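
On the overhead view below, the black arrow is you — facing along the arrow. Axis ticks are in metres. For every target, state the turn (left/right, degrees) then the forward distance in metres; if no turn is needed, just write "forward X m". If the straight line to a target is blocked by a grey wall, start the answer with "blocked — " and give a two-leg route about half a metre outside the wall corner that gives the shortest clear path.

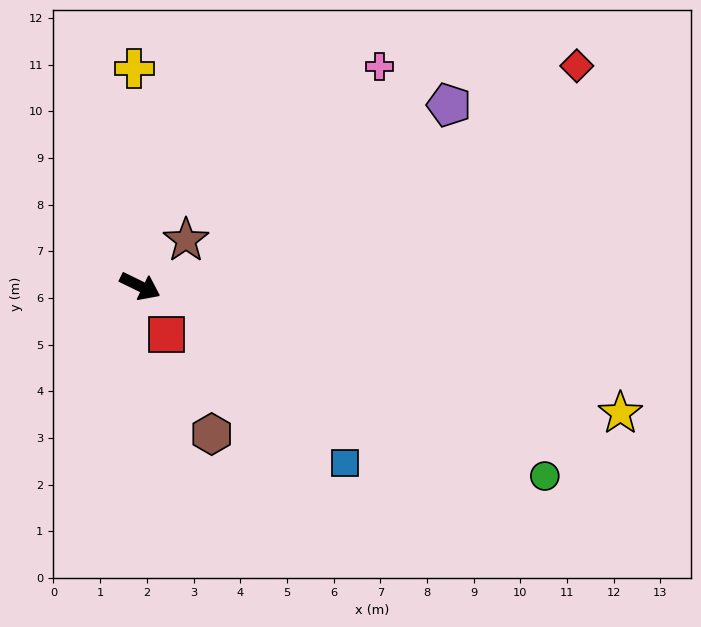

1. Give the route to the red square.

turn right 35°, forward 1.2 m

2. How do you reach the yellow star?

turn left 11°, forward 10.6 m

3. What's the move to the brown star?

turn left 71°, forward 1.4 m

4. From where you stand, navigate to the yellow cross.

turn left 118°, forward 4.7 m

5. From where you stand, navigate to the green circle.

forward 9.6 m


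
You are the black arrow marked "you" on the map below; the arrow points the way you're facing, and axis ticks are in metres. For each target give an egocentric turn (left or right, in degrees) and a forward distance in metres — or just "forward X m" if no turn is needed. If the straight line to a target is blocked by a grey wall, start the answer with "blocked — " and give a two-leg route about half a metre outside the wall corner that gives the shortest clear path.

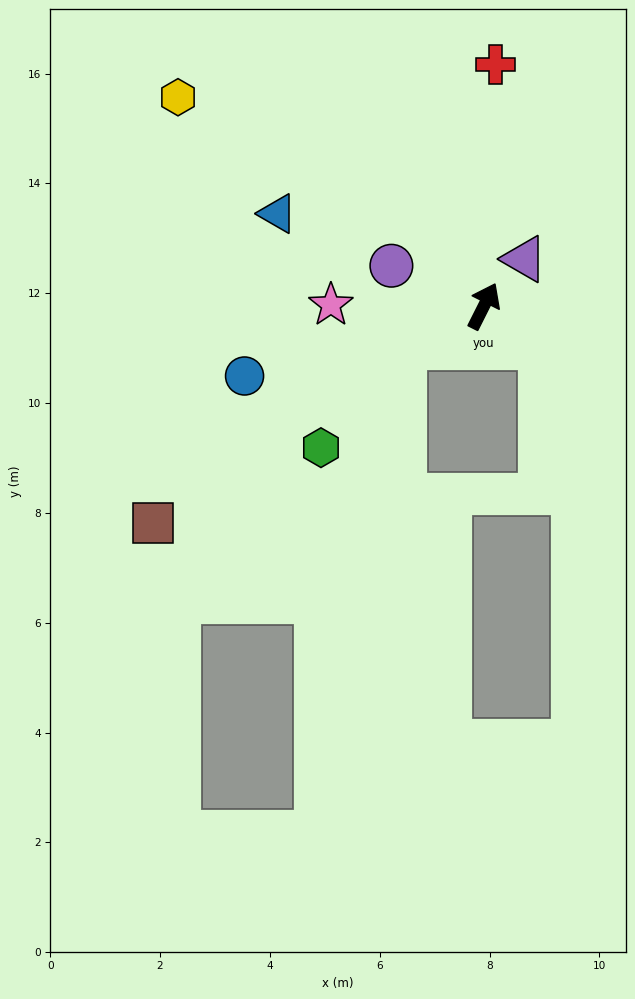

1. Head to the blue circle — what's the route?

turn left 133°, forward 4.5 m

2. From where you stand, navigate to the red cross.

turn left 24°, forward 4.4 m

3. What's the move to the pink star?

turn left 116°, forward 2.8 m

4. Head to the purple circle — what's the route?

turn left 93°, forward 1.8 m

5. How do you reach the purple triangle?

turn right 14°, forward 1.1 m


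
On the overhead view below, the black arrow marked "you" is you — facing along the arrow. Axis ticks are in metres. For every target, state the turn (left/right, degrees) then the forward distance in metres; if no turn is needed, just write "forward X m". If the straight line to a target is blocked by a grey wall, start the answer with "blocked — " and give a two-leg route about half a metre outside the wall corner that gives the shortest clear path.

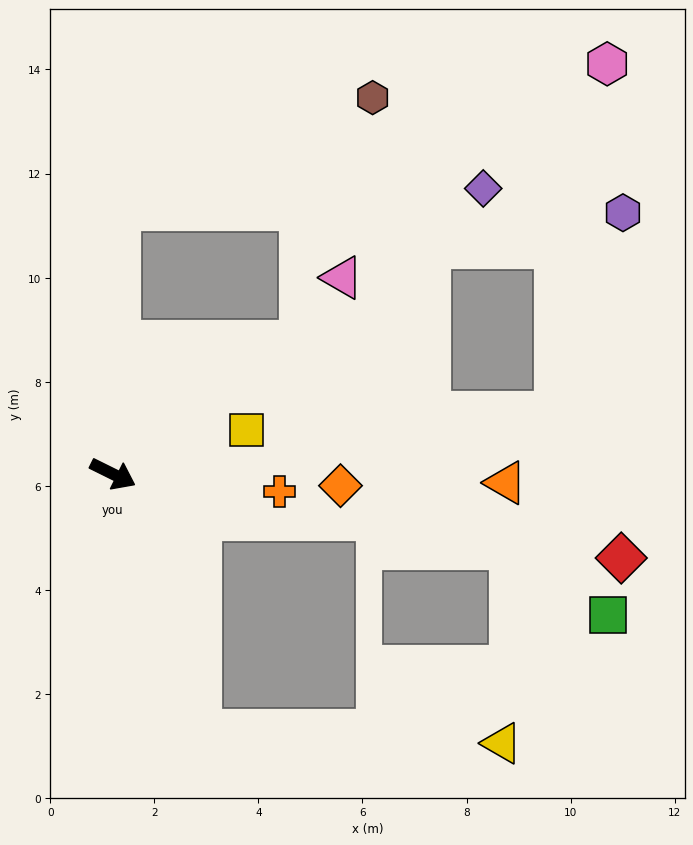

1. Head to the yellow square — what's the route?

turn left 44°, forward 2.7 m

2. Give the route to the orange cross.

turn left 20°, forward 3.2 m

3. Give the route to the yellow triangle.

blocked — turn right 45°, forward 5.2 m, then turn left 69°, forward 5.8 m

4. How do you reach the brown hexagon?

blocked — turn left 115°, forward 5.1 m, then turn right 65°, forward 5.3 m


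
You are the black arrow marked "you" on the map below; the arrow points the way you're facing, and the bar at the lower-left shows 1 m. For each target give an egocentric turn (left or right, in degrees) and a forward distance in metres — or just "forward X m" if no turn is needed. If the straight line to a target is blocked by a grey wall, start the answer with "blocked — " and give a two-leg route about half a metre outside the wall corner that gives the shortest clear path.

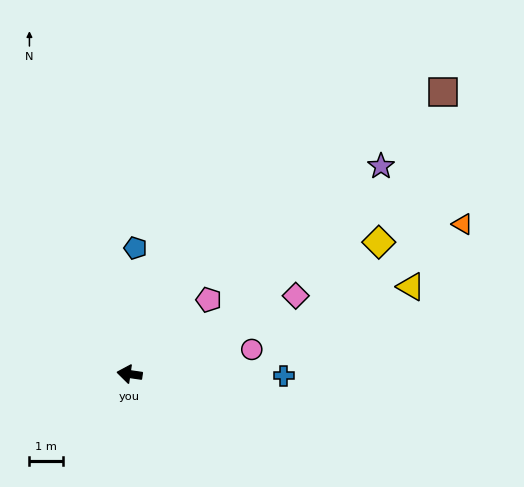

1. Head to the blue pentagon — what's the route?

turn right 84°, forward 3.7 m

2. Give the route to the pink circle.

turn right 160°, forward 3.7 m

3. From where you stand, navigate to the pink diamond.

turn right 147°, forward 5.4 m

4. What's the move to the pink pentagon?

turn right 129°, forward 3.2 m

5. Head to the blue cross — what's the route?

turn right 172°, forward 4.5 m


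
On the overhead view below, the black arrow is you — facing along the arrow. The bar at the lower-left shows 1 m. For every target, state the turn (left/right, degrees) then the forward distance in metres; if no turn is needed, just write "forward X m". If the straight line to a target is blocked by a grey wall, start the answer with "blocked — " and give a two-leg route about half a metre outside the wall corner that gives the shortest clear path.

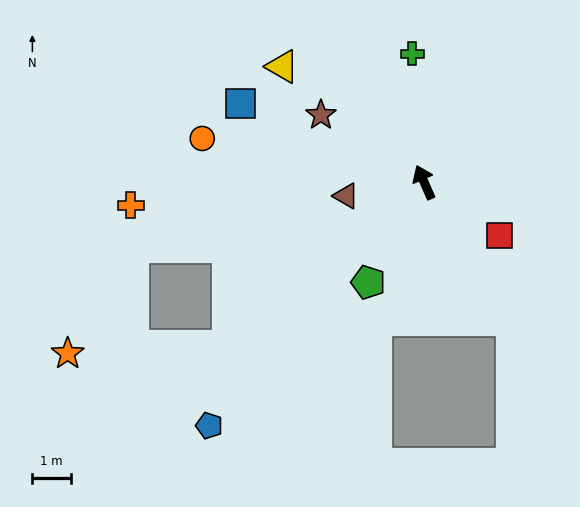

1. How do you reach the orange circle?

turn left 55°, forward 5.9 m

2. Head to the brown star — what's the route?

turn left 33°, forward 3.2 m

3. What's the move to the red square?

turn right 149°, forward 2.4 m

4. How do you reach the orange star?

blocked — turn left 106°, forward 6.6 m, then turn right 37°, forward 4.2 m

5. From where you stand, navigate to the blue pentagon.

turn left 115°, forward 8.4 m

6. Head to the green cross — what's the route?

turn right 18°, forward 3.4 m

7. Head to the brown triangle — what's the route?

turn left 76°, forward 2.1 m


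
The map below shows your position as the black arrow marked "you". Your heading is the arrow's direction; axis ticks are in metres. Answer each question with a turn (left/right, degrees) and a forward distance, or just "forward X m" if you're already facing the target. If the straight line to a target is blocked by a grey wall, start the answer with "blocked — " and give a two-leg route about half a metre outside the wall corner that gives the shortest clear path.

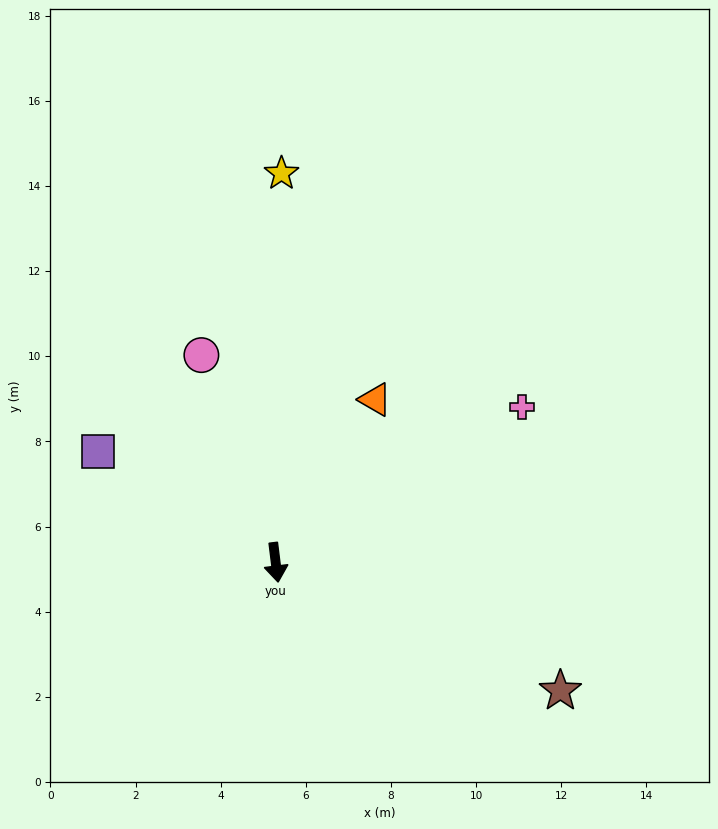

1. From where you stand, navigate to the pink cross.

turn left 115°, forward 6.8 m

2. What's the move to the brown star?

turn left 59°, forward 7.3 m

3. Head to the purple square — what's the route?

turn right 129°, forward 4.9 m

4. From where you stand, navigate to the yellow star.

turn left 172°, forward 9.1 m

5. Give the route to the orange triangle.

turn left 142°, forward 4.5 m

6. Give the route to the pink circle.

turn right 167°, forward 5.2 m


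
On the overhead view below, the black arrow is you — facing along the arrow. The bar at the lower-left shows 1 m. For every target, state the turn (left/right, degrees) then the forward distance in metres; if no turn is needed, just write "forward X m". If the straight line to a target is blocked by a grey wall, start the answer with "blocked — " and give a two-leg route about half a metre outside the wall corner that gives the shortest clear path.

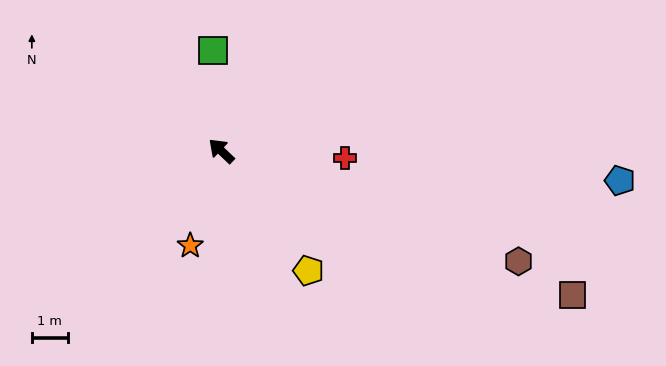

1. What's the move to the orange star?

turn left 115°, forward 2.8 m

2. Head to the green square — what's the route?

turn right 42°, forward 2.8 m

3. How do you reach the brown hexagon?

turn right 157°, forward 8.8 m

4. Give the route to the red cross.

turn right 140°, forward 3.5 m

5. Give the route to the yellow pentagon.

turn left 170°, forward 4.1 m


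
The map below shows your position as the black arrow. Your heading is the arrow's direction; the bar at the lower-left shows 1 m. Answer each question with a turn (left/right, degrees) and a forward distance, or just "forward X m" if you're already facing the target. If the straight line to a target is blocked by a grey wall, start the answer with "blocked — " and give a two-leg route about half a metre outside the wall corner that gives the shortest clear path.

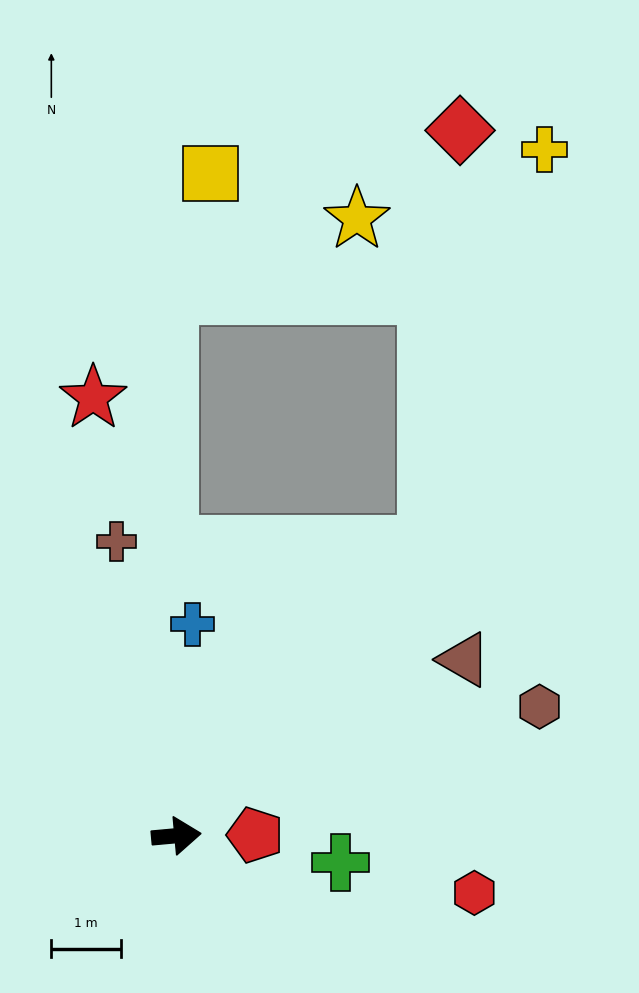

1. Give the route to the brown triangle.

turn left 26°, forward 4.9 m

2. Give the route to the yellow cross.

blocked — turn left 44°, forward 5.6 m, then turn left 24°, forward 6.0 m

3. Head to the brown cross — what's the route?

turn left 96°, forward 4.3 m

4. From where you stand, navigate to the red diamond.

blocked — turn left 44°, forward 5.6 m, then turn left 36°, forward 6.0 m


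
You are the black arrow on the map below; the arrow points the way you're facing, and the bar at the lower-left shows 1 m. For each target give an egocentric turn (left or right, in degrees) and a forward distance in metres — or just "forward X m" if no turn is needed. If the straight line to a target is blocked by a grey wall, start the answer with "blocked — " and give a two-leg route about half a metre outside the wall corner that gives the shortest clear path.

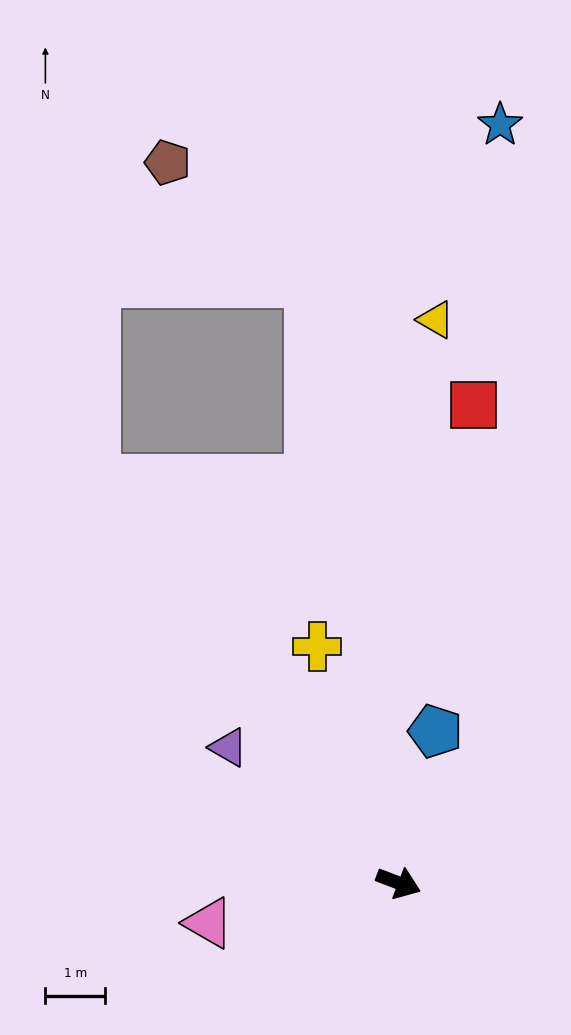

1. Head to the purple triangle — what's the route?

turn left 162°, forward 3.6 m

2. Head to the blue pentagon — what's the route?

turn left 97°, forward 2.6 m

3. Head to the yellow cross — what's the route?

turn left 130°, forward 4.2 m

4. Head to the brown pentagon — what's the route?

blocked — turn left 119°, forward 10.2 m, then turn left 42°, forward 3.1 m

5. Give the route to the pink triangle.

turn right 147°, forward 3.3 m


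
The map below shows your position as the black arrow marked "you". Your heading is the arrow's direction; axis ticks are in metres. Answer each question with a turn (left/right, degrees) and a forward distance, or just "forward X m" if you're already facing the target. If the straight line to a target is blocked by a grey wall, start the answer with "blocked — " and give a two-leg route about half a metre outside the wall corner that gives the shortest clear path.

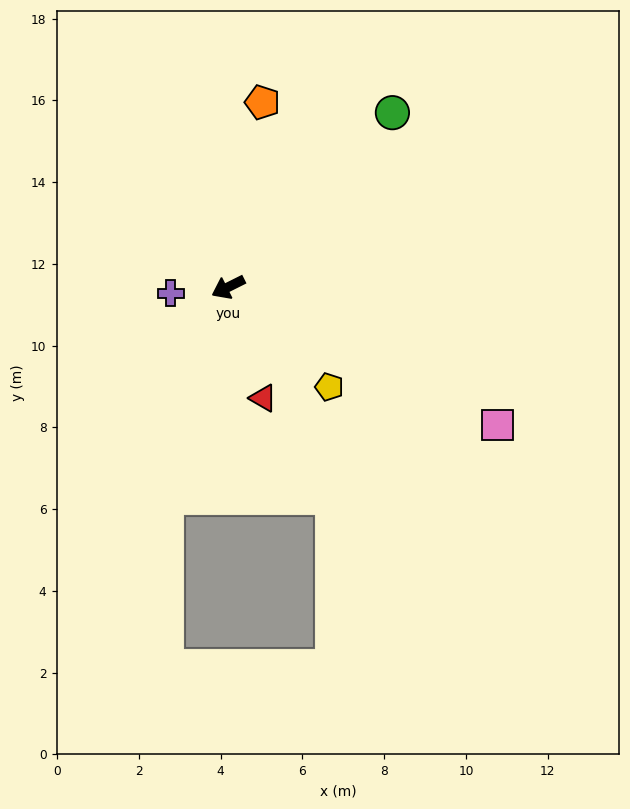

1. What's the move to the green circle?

turn right 160°, forward 5.9 m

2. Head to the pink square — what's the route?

turn left 126°, forward 7.4 m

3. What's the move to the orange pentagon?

turn right 127°, forward 4.6 m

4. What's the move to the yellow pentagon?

turn left 109°, forward 3.5 m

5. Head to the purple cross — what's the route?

turn right 21°, forward 1.4 m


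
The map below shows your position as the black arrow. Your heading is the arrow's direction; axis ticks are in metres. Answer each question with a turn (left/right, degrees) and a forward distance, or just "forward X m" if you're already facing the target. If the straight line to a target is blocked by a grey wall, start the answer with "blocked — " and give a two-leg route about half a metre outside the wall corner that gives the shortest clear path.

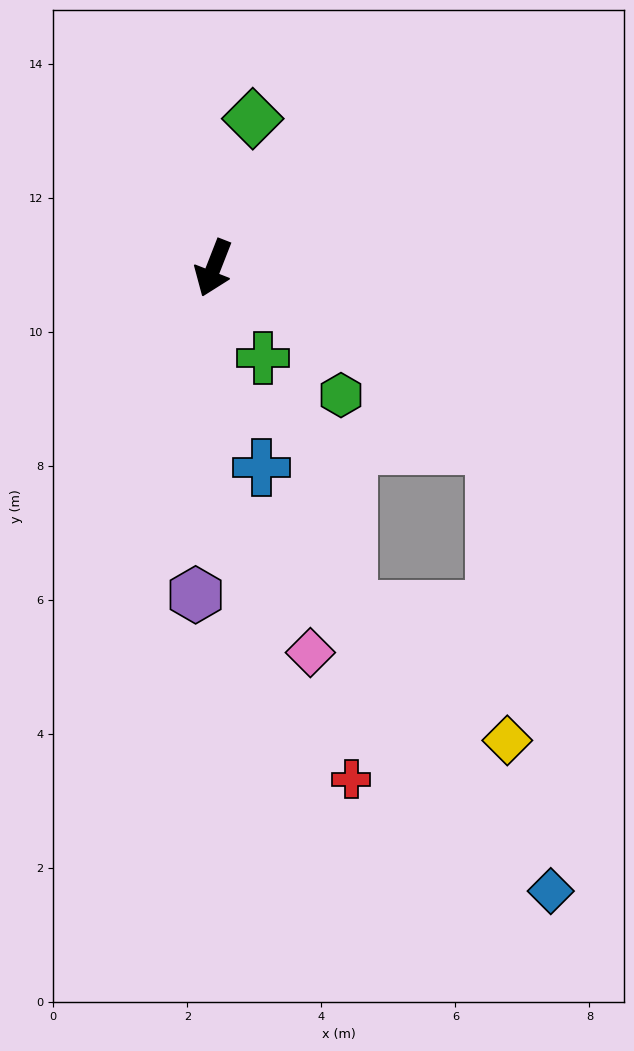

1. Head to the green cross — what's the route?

turn left 50°, forward 1.5 m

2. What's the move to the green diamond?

turn right 173°, forward 2.3 m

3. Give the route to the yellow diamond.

blocked — turn left 79°, forward 5.0 m, then turn right 55°, forward 4.4 m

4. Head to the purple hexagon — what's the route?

turn left 18°, forward 4.9 m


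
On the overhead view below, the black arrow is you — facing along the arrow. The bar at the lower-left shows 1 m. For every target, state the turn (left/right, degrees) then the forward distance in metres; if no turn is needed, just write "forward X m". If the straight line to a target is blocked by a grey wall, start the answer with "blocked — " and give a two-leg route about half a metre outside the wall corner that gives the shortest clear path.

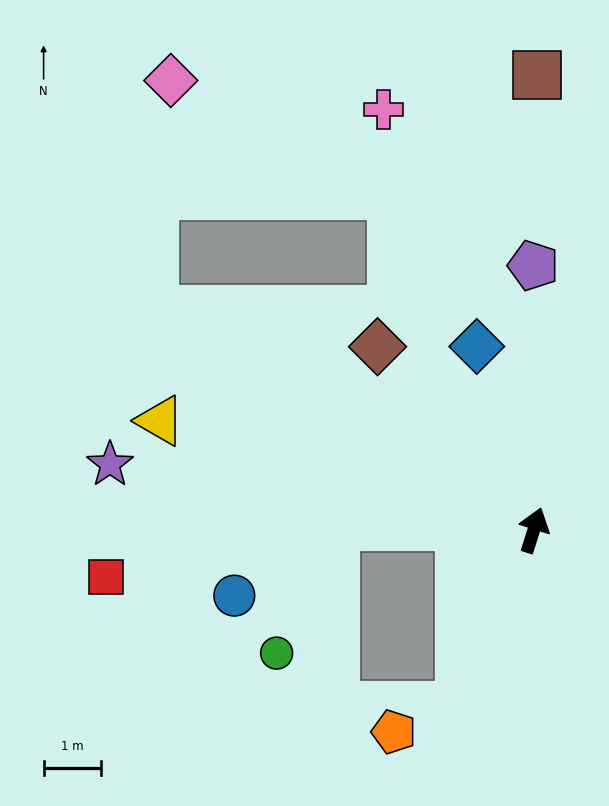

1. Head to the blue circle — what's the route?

blocked — turn left 107°, forward 3.5 m, then turn left 35°, forward 2.1 m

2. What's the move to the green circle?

blocked — turn left 107°, forward 3.5 m, then turn left 66°, forward 2.4 m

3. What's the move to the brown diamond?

turn left 58°, forward 4.2 m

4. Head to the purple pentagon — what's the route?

turn left 18°, forward 4.6 m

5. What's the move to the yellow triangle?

turn left 91°, forward 6.8 m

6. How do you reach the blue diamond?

turn left 35°, forward 3.4 m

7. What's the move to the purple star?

turn left 99°, forward 7.5 m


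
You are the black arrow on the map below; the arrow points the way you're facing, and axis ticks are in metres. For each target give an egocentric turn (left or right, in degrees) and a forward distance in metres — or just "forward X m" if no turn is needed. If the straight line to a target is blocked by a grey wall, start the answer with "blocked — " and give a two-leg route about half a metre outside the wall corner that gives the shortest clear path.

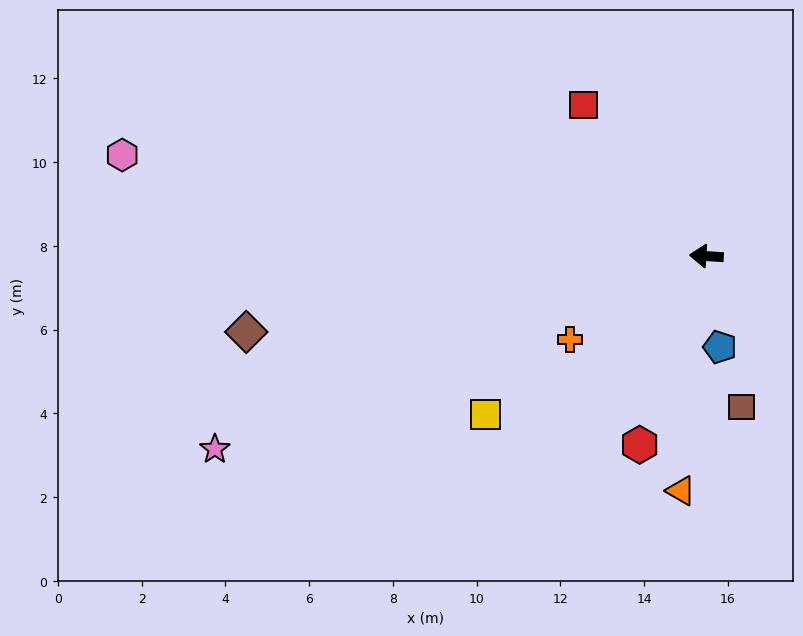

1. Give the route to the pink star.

turn left 25°, forward 12.6 m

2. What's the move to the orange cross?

turn left 35°, forward 3.8 m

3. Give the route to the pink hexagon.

turn right 6°, forward 14.2 m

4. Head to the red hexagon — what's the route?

turn left 74°, forward 4.8 m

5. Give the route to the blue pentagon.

turn left 102°, forward 2.2 m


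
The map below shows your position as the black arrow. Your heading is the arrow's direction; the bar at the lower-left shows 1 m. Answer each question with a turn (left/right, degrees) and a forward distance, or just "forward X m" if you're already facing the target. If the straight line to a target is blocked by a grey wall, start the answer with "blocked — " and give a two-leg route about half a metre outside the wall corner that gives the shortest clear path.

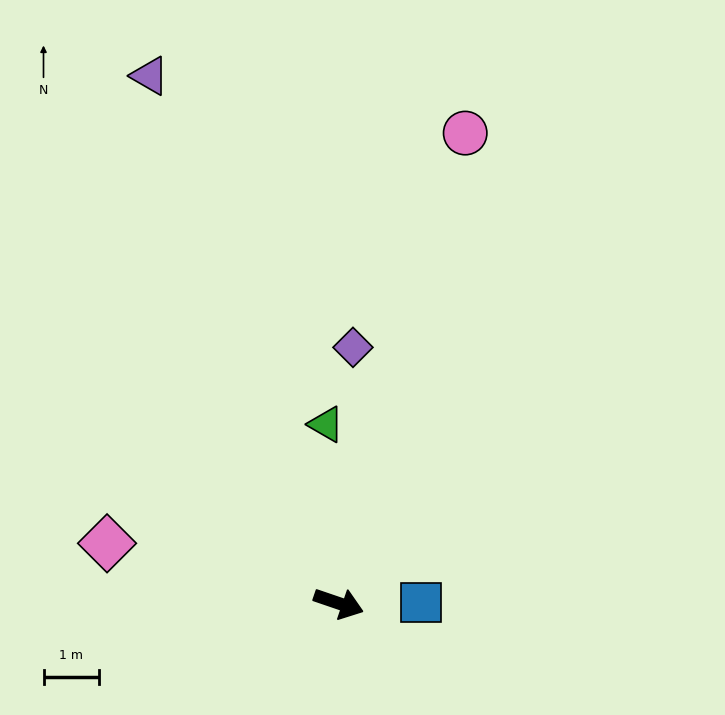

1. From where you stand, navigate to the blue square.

turn left 19°, forward 1.5 m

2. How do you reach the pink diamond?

turn right 176°, forward 4.3 m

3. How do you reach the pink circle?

turn left 94°, forward 8.7 m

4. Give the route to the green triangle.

turn left 113°, forward 3.2 m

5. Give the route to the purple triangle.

turn left 129°, forward 10.0 m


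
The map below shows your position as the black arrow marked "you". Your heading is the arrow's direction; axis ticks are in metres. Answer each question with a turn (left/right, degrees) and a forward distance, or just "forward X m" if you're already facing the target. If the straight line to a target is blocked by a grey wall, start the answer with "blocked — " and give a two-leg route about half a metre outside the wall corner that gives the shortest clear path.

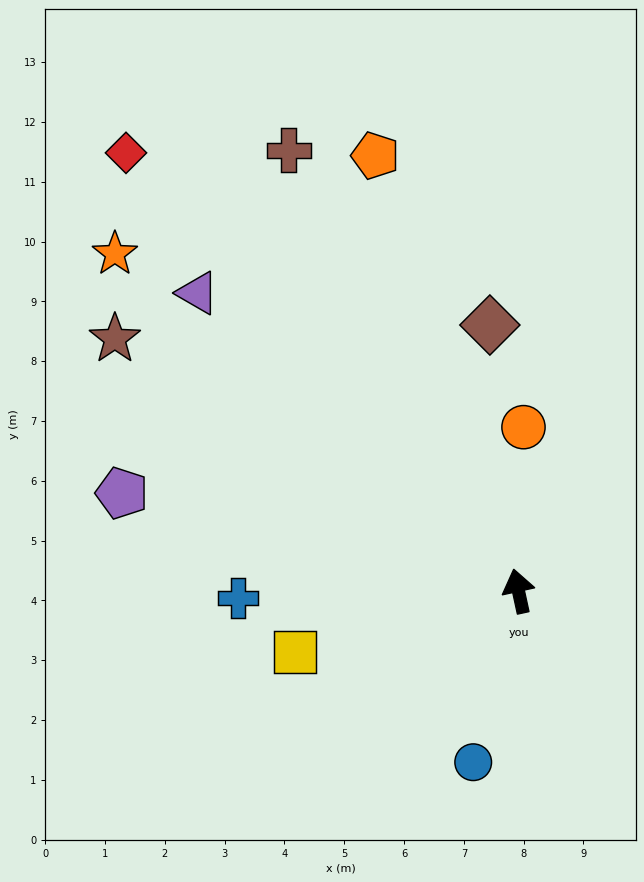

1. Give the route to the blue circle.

turn left 153°, forward 3.0 m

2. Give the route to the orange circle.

turn right 14°, forward 2.7 m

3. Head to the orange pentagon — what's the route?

turn left 6°, forward 7.7 m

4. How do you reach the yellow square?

turn left 93°, forward 3.9 m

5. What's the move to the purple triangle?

turn left 35°, forward 7.3 m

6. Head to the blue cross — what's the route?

turn left 79°, forward 4.7 m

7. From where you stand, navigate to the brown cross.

turn left 15°, forward 8.3 m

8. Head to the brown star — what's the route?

turn left 46°, forward 8.0 m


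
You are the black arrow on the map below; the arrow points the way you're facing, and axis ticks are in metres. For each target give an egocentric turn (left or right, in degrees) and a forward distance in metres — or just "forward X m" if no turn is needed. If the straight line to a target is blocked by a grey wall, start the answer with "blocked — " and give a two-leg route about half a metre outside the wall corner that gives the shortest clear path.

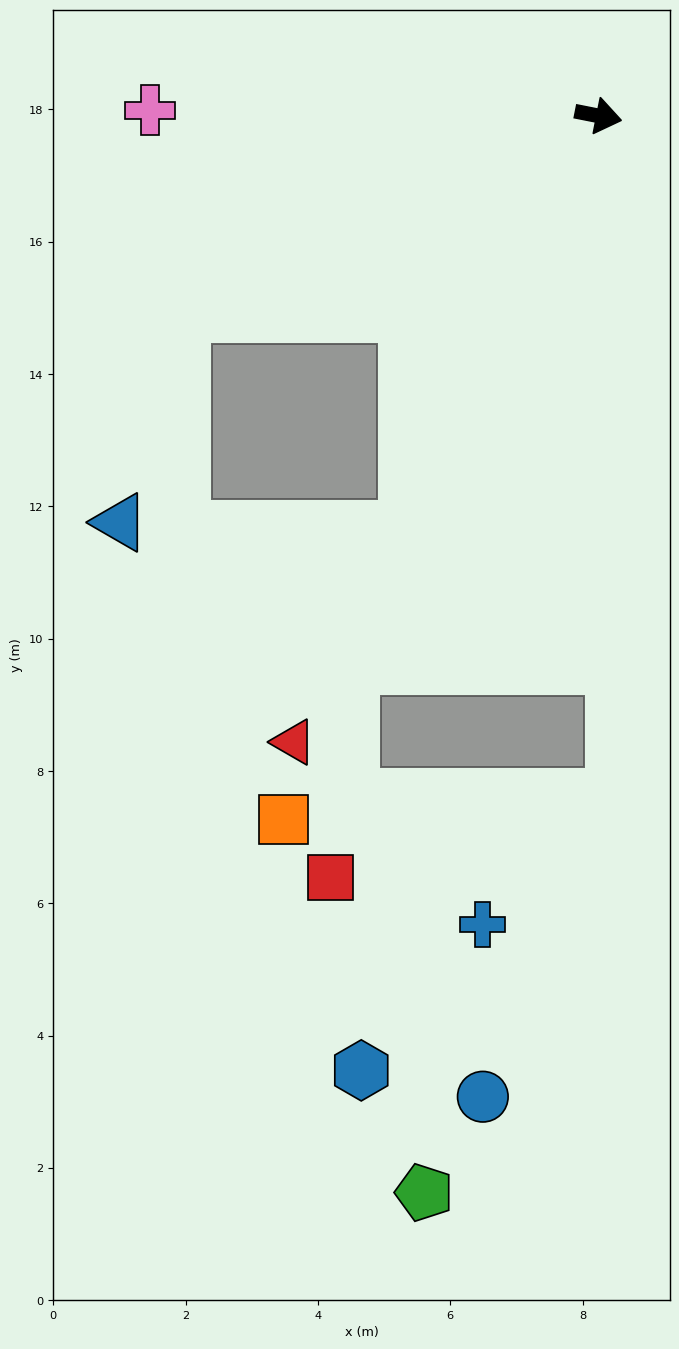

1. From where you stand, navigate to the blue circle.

blocked — turn right 78°, forward 10.3 m, then turn right 24°, forward 5.0 m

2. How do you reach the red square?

blocked — turn right 103°, forward 9.1 m, then turn left 19°, forward 3.2 m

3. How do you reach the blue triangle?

blocked — turn right 143°, forward 7.0 m, then turn left 47°, forward 3.3 m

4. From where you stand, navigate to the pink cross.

turn right 170°, forward 6.8 m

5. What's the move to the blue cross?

blocked — turn right 78°, forward 10.3 m, then turn right 46°, forward 2.8 m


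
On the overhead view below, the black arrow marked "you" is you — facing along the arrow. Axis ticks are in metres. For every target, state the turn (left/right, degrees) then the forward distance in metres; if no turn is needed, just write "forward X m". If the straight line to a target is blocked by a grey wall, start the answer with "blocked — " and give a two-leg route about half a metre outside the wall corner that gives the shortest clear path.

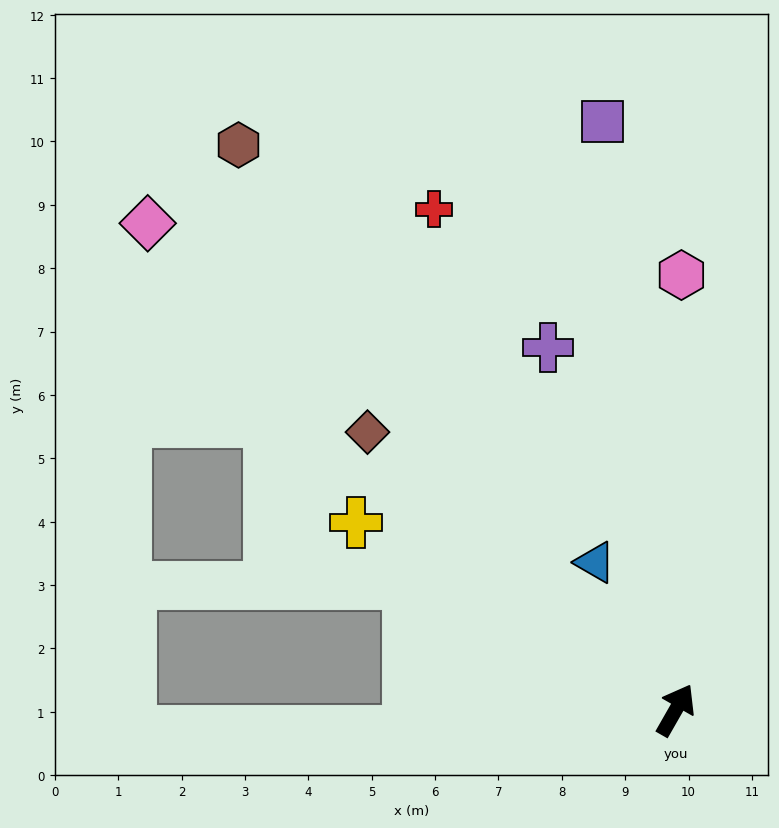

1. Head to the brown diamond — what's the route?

turn left 78°, forward 6.5 m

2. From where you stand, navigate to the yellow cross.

turn left 89°, forward 5.9 m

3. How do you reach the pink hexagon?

turn left 29°, forward 6.9 m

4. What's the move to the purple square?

turn left 37°, forward 9.4 m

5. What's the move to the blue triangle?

turn left 58°, forward 2.7 m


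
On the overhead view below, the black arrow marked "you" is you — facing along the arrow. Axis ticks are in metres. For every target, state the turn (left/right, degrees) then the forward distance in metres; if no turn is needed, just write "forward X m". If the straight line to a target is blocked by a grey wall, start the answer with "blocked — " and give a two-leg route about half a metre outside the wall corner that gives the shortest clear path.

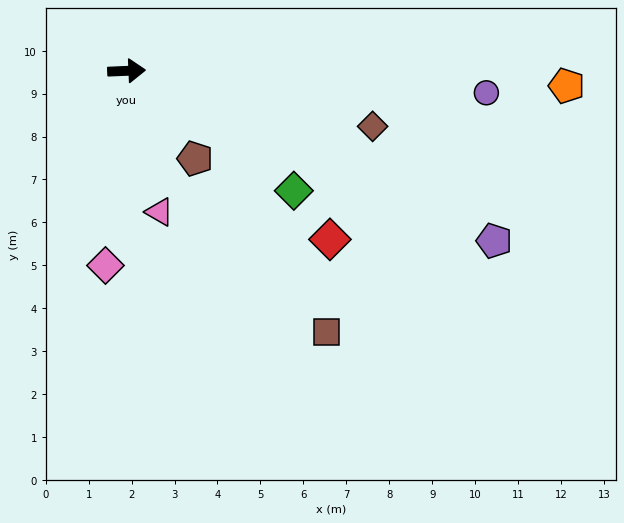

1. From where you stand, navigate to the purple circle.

turn right 6°, forward 8.4 m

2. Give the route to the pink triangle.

turn right 79°, forward 3.4 m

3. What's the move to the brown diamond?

turn right 15°, forward 5.9 m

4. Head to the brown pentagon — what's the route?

turn right 54°, forward 2.6 m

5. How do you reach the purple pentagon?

turn right 27°, forward 9.4 m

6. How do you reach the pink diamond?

turn right 99°, forward 4.6 m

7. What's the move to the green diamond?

turn right 38°, forward 4.8 m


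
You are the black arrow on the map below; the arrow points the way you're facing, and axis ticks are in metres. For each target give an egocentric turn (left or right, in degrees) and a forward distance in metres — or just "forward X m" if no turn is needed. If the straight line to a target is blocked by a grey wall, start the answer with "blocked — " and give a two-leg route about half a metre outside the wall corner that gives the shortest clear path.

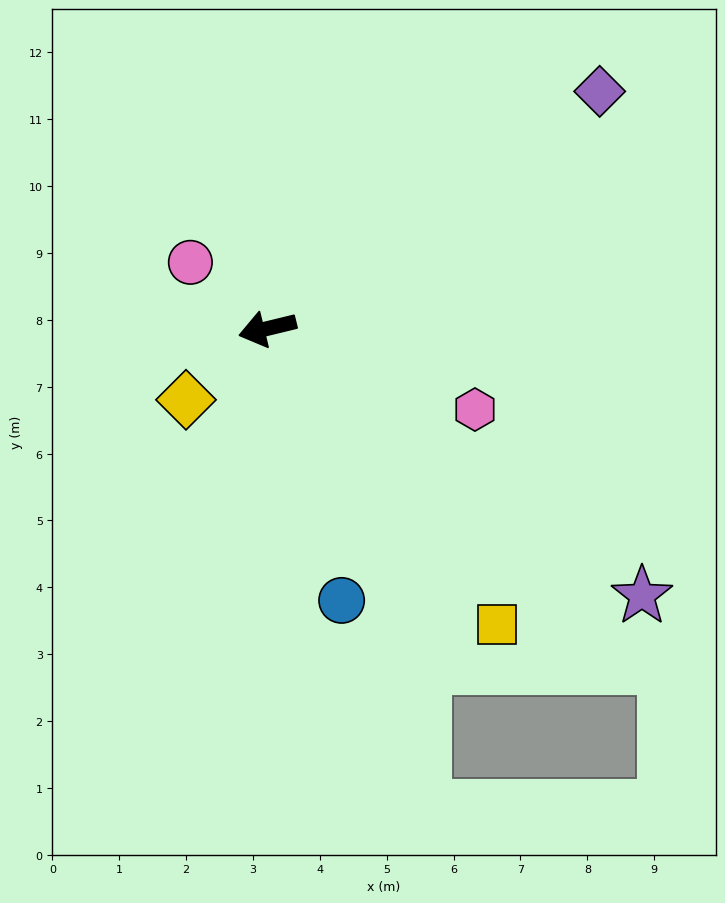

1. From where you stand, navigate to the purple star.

turn left 131°, forward 6.9 m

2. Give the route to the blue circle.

turn left 92°, forward 4.2 m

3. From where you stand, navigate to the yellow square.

turn left 114°, forward 5.6 m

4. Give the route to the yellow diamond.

turn left 28°, forward 1.6 m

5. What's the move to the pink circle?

turn right 54°, forward 1.5 m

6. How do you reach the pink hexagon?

turn left 145°, forward 3.3 m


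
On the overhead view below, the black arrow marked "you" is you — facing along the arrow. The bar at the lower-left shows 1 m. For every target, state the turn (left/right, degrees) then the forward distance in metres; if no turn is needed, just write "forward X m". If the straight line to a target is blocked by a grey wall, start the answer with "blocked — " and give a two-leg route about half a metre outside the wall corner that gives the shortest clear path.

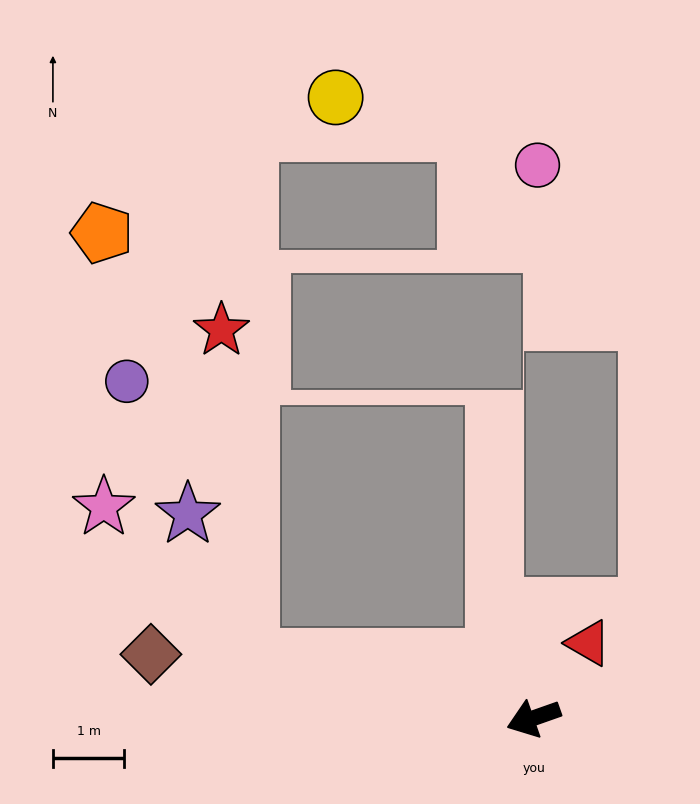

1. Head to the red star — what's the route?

blocked — turn right 31°, forward 4.1 m, then turn right 74°, forward 4.6 m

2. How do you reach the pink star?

blocked — turn right 31°, forward 4.1 m, then turn right 35°, forward 2.9 m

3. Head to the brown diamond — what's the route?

turn right 29°, forward 5.4 m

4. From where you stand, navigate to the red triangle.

turn right 146°, forward 1.3 m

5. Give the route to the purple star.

blocked — turn right 31°, forward 4.1 m, then turn right 56°, forward 2.2 m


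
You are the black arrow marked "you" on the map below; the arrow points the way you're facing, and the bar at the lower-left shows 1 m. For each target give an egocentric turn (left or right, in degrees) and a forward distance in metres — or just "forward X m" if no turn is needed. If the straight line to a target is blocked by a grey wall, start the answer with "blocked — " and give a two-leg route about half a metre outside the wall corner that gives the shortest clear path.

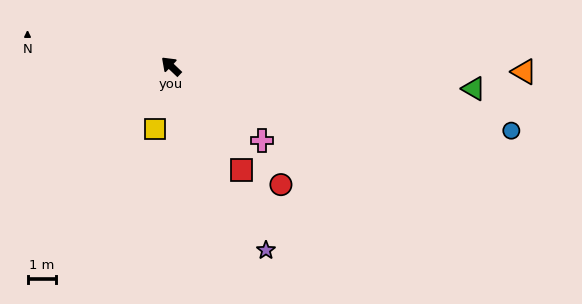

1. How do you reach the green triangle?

turn right 141°, forward 10.7 m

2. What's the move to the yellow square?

turn left 119°, forward 2.3 m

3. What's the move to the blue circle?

turn right 147°, forward 12.2 m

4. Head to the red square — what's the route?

turn left 168°, forward 4.4 m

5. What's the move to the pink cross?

turn right 176°, forward 4.1 m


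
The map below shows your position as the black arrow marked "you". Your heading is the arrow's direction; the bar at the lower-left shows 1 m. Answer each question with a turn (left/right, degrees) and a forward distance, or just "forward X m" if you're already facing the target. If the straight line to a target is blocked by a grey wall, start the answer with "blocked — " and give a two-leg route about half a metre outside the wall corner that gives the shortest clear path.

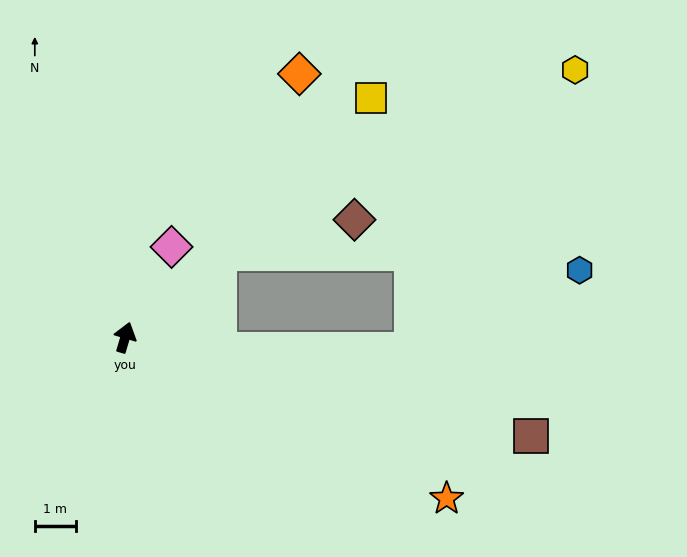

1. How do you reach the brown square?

turn right 87°, forward 10.1 m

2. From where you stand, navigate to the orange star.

turn right 100°, forward 8.7 m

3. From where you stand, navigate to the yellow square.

turn right 29°, forward 8.3 m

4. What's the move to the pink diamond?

turn right 11°, forward 2.5 m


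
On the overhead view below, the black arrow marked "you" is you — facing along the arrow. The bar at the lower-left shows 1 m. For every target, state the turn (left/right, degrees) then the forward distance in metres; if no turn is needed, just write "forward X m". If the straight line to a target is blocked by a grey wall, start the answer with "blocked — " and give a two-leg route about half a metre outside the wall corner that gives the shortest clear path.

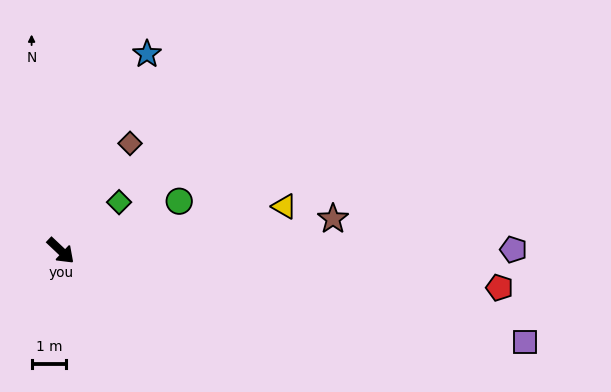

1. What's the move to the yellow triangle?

turn left 55°, forward 6.6 m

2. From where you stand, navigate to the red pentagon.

turn left 39°, forward 12.8 m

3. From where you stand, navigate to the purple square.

turn left 32°, forward 13.8 m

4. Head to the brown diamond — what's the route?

turn left 100°, forward 3.7 m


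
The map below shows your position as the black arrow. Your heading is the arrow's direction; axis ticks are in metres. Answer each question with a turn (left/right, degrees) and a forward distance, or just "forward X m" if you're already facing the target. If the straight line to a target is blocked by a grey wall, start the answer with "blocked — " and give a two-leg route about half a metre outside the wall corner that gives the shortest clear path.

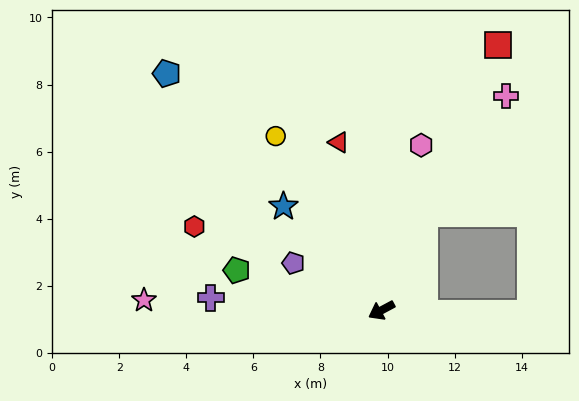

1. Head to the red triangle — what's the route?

turn right 104°, forward 5.2 m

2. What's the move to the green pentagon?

turn right 44°, forward 4.5 m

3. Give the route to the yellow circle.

turn right 87°, forward 6.1 m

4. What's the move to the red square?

turn right 142°, forward 8.6 m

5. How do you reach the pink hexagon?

turn right 132°, forward 5.1 m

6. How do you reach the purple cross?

turn right 32°, forward 5.1 m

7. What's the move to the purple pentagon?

turn right 56°, forward 3.0 m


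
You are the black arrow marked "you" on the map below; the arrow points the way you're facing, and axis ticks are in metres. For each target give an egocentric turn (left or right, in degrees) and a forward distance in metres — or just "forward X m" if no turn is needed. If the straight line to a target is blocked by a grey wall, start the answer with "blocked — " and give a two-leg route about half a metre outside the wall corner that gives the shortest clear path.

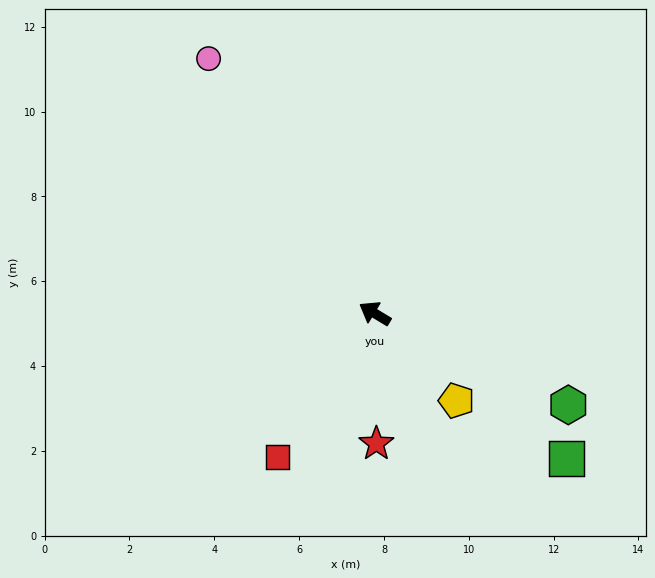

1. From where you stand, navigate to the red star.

turn left 122°, forward 3.1 m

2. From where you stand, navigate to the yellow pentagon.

turn left 164°, forward 2.8 m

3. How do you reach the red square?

turn left 87°, forward 4.1 m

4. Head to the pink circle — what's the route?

turn right 26°, forward 7.2 m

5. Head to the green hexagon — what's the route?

turn right 174°, forward 5.0 m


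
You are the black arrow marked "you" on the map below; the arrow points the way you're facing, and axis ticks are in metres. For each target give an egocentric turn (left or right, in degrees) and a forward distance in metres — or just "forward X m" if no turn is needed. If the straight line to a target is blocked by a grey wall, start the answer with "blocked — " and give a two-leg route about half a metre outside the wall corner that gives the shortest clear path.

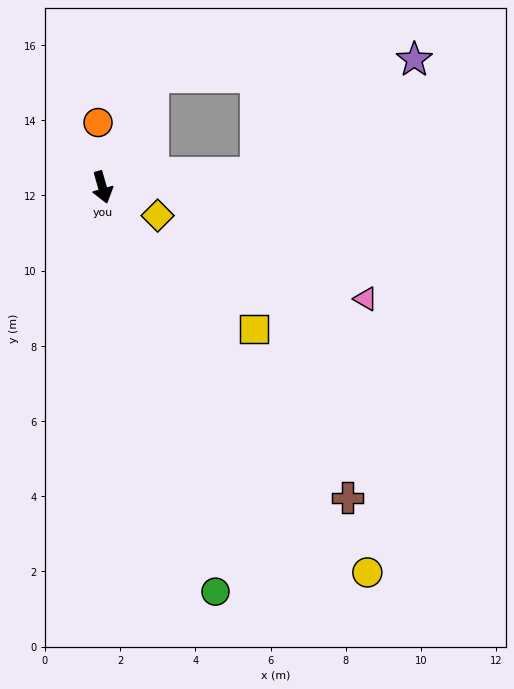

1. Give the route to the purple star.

blocked — turn left 80°, forward 4.1 m, then turn left 30°, forward 5.2 m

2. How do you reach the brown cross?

turn left 22°, forward 10.5 m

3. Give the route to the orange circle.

turn left 168°, forward 1.7 m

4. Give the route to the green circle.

forward 11.2 m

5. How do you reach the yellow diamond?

turn left 47°, forward 1.7 m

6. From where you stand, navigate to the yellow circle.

turn left 19°, forward 12.4 m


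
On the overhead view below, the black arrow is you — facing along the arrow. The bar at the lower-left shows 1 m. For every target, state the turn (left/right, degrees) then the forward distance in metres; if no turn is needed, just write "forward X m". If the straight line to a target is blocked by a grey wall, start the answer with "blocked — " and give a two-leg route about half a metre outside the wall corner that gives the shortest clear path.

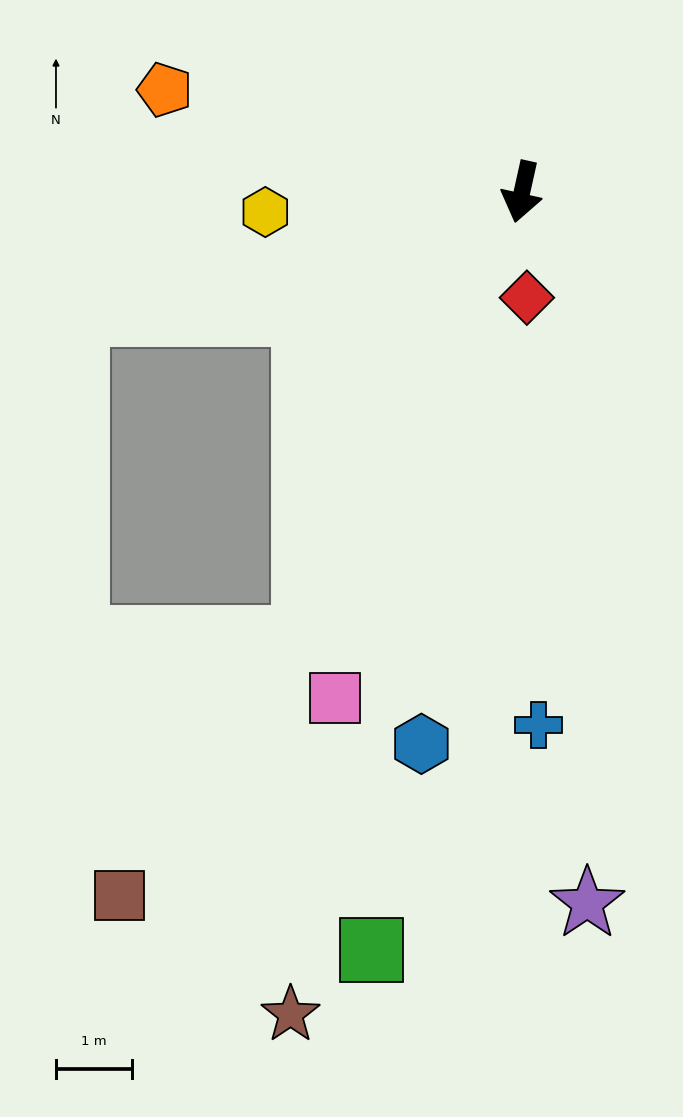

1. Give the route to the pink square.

turn right 8°, forward 7.1 m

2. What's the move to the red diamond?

turn left 15°, forward 1.4 m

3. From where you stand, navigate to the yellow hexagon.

turn right 73°, forward 3.4 m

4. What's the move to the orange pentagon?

turn right 93°, forward 4.9 m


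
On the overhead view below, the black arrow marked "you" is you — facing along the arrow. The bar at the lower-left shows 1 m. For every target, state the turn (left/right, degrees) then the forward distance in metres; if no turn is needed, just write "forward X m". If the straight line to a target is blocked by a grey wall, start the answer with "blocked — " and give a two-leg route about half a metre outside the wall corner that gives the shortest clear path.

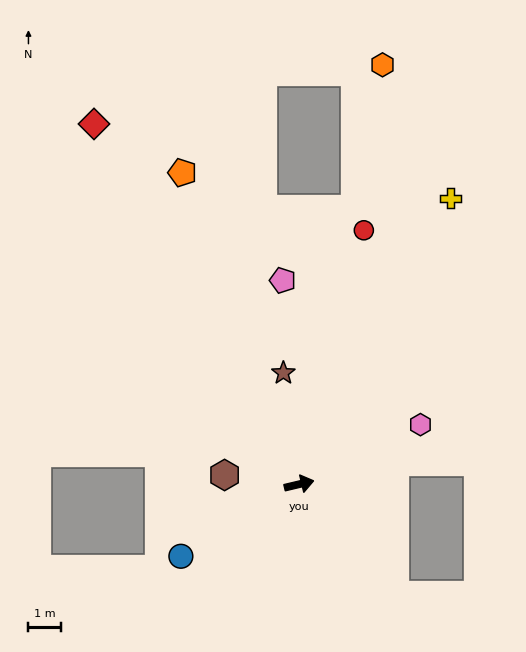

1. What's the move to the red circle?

turn left 62°, forward 8.1 m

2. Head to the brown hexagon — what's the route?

turn left 160°, forward 2.3 m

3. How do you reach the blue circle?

turn right 162°, forward 4.3 m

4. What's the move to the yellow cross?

turn left 49°, forward 10.0 m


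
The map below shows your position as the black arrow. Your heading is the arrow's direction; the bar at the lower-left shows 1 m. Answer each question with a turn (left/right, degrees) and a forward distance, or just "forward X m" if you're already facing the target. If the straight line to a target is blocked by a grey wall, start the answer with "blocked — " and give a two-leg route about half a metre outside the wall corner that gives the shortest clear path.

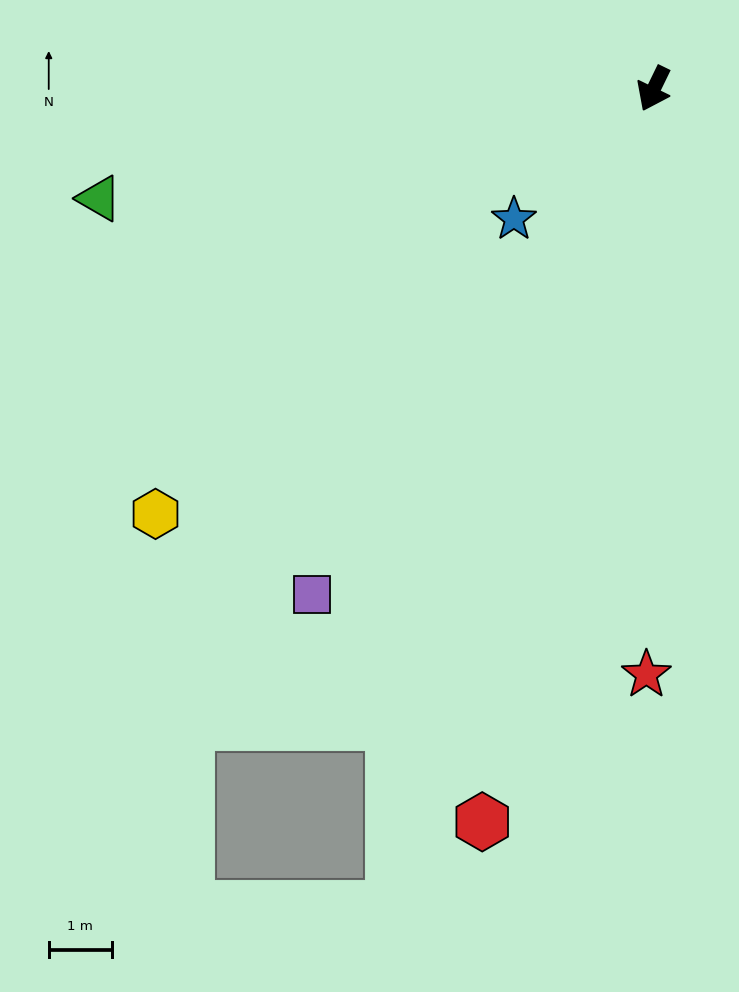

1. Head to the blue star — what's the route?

turn right 21°, forward 3.0 m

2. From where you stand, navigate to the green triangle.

turn right 53°, forward 8.9 m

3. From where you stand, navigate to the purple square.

turn right 8°, forward 9.6 m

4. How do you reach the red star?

turn left 25°, forward 9.2 m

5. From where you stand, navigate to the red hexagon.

turn left 13°, forward 11.9 m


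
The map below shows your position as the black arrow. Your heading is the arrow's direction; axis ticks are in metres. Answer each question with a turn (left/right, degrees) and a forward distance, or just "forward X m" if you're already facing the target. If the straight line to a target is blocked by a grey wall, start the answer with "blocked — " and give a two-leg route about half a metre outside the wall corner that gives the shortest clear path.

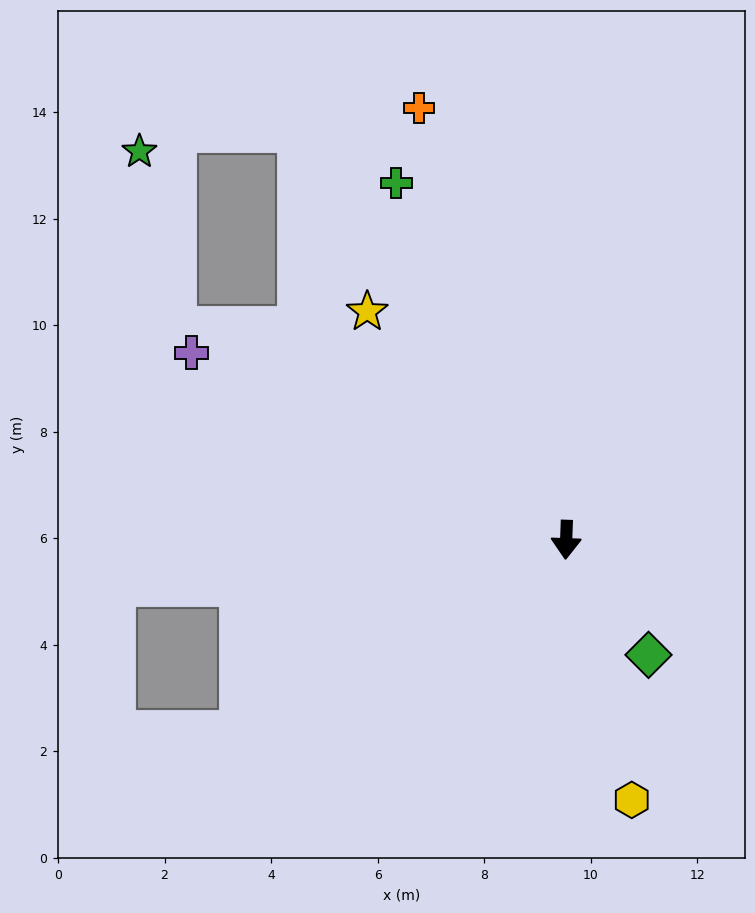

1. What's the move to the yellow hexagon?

turn left 16°, forward 5.0 m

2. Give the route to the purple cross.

turn right 114°, forward 7.9 m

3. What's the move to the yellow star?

turn right 137°, forward 5.7 m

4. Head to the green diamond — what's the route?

turn left 38°, forward 2.7 m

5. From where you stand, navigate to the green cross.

turn right 153°, forward 7.4 m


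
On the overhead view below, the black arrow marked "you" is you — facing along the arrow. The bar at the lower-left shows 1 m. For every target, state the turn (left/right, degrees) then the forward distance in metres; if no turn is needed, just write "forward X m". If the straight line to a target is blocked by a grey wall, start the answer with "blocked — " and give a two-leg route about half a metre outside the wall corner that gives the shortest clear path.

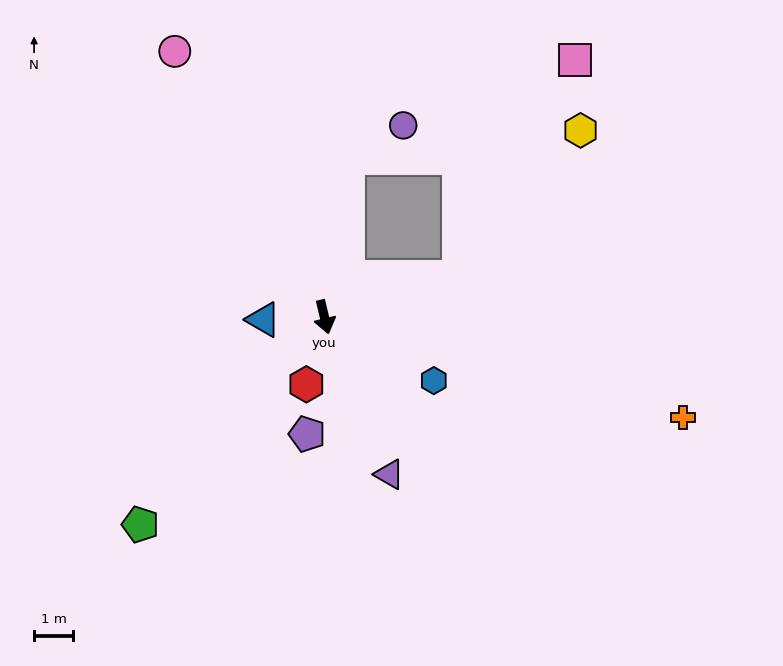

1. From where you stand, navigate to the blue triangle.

turn right 101°, forward 1.6 m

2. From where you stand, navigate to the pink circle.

turn right 164°, forward 7.8 m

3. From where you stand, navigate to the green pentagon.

turn right 55°, forward 7.1 m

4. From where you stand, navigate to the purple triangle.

turn left 9°, forward 4.4 m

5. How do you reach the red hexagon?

turn right 28°, forward 1.8 m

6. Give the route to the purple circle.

blocked — turn left 158°, forward 4.1 m, then turn right 50°, forward 1.6 m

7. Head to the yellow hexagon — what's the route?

blocked — turn left 94°, forward 3.6 m, then turn left 33°, forward 4.9 m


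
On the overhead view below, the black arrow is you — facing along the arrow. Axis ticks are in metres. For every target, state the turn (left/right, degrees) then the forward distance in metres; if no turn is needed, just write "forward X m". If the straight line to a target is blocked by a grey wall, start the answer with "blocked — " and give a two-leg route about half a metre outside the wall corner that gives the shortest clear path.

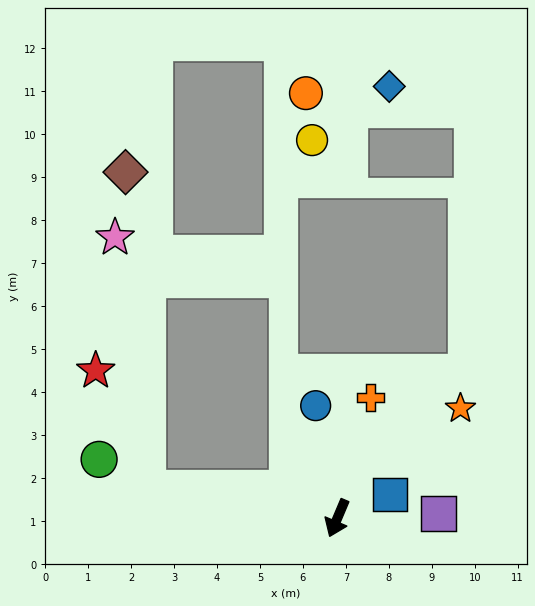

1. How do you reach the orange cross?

turn right 172°, forward 2.9 m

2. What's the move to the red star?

blocked — turn right 76°, forward 4.5 m, then turn right 57°, forward 3.0 m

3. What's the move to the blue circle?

turn right 146°, forward 2.7 m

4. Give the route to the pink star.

blocked — turn right 76°, forward 4.5 m, then turn right 74°, forward 5.9 m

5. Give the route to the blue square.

turn left 137°, forward 1.3 m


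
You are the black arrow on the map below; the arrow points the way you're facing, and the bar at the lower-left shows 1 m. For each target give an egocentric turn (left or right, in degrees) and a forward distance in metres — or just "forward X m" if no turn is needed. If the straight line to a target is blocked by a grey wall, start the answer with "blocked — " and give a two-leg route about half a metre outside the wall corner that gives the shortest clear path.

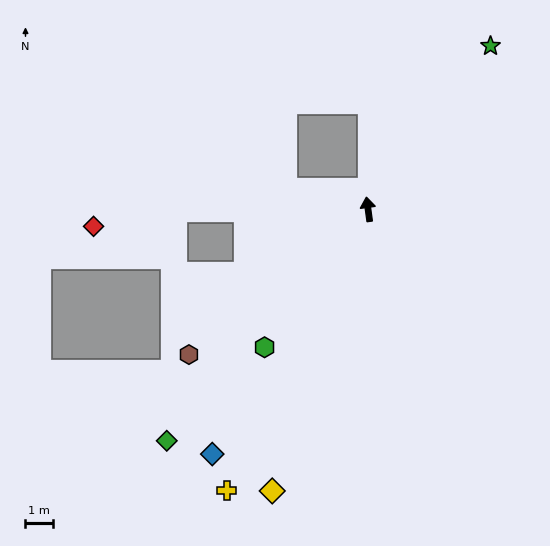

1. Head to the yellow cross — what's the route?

turn left 146°, forward 11.5 m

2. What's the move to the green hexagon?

turn left 135°, forward 6.3 m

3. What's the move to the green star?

turn right 45°, forward 7.5 m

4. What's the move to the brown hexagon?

turn left 121°, forward 8.4 m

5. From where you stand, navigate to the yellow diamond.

turn left 153°, forward 10.9 m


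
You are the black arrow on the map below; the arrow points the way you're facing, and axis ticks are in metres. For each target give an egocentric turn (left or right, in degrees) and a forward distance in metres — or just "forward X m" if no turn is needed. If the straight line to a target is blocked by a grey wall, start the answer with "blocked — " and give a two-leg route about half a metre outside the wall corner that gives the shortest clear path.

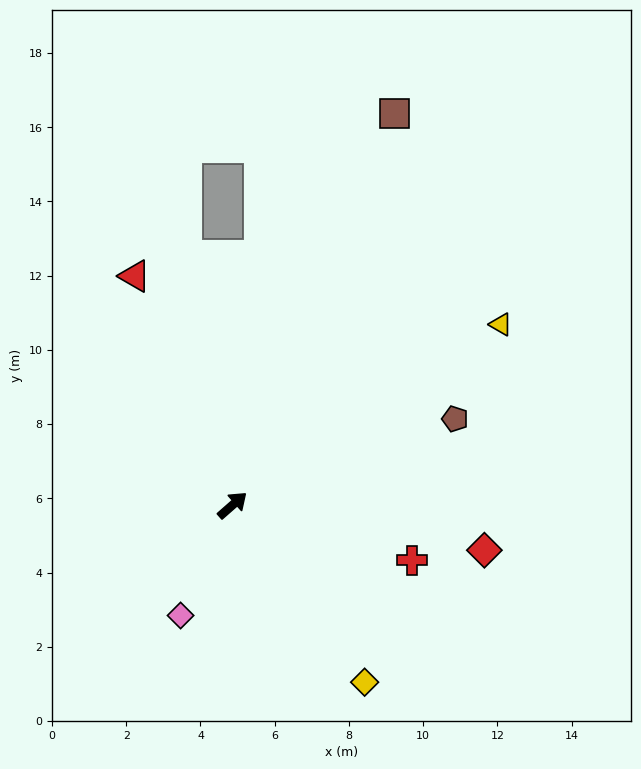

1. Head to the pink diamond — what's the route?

turn right 156°, forward 3.3 m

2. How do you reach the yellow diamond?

turn right 95°, forward 6.0 m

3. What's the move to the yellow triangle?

turn right 7°, forward 8.7 m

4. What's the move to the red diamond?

turn right 51°, forward 6.9 m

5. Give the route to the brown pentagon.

turn right 20°, forward 6.4 m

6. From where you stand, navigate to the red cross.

turn right 58°, forward 5.1 m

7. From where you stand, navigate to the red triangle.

turn left 72°, forward 6.7 m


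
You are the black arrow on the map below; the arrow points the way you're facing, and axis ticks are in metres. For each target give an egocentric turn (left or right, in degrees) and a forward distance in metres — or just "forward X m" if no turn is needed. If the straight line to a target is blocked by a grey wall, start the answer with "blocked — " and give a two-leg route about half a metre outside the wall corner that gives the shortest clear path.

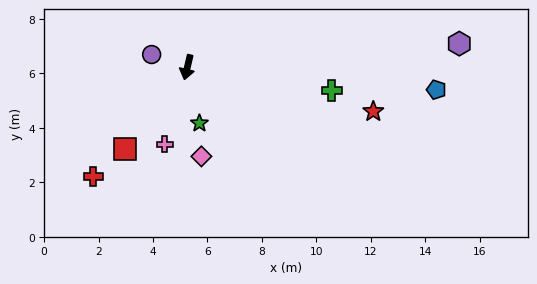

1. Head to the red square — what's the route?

turn right 24°, forward 3.8 m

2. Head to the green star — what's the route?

turn left 25°, forward 2.1 m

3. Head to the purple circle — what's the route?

turn right 96°, forward 1.4 m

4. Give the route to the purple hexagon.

turn left 108°, forward 10.0 m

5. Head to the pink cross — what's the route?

turn right 3°, forward 3.0 m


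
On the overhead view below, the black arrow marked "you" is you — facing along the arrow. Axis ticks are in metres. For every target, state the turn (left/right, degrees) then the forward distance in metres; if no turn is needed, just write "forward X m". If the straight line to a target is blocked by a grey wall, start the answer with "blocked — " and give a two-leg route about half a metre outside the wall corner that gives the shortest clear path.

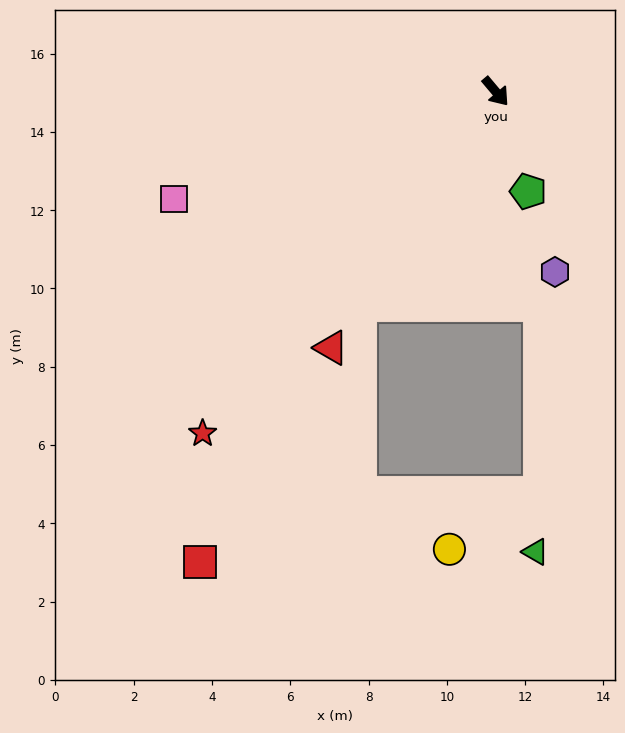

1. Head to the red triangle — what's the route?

turn right 73°, forward 7.8 m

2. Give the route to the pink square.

turn right 112°, forward 8.7 m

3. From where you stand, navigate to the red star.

turn right 81°, forward 11.5 m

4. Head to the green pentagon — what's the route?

turn right 22°, forward 2.7 m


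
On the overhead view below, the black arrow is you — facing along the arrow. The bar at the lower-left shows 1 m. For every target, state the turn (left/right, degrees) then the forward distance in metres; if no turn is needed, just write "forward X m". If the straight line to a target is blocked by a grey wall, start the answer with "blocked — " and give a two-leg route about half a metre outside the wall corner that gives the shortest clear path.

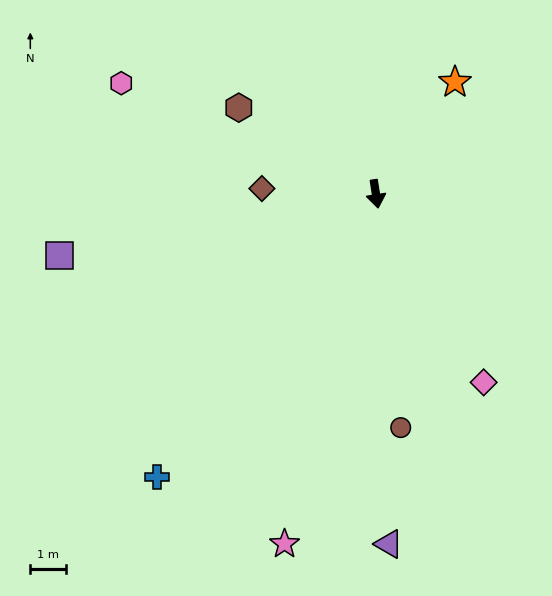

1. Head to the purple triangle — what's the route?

turn right 7°, forward 9.9 m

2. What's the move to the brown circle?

turn right 3°, forward 6.7 m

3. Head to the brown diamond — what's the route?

turn right 102°, forward 3.2 m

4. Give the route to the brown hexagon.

turn right 131°, forward 4.6 m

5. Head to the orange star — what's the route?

turn left 136°, forward 3.9 m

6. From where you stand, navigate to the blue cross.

turn right 47°, forward 10.2 m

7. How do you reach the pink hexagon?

turn right 122°, forward 7.9 m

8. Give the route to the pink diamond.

turn left 21°, forward 6.2 m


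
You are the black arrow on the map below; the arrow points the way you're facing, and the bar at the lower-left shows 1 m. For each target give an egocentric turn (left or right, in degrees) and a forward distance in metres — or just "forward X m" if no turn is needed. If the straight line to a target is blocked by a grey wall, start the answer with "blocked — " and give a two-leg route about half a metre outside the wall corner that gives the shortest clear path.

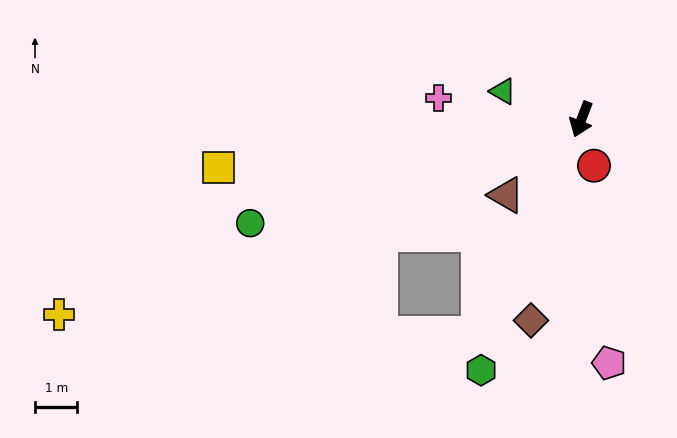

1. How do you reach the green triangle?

turn right 89°, forward 2.0 m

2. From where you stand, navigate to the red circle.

turn left 36°, forward 1.1 m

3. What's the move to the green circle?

turn right 52°, forward 8.2 m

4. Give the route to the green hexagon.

forward 6.4 m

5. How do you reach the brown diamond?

turn left 7°, forward 4.9 m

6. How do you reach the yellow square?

turn right 61°, forward 8.6 m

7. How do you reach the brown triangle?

turn right 24°, forward 2.5 m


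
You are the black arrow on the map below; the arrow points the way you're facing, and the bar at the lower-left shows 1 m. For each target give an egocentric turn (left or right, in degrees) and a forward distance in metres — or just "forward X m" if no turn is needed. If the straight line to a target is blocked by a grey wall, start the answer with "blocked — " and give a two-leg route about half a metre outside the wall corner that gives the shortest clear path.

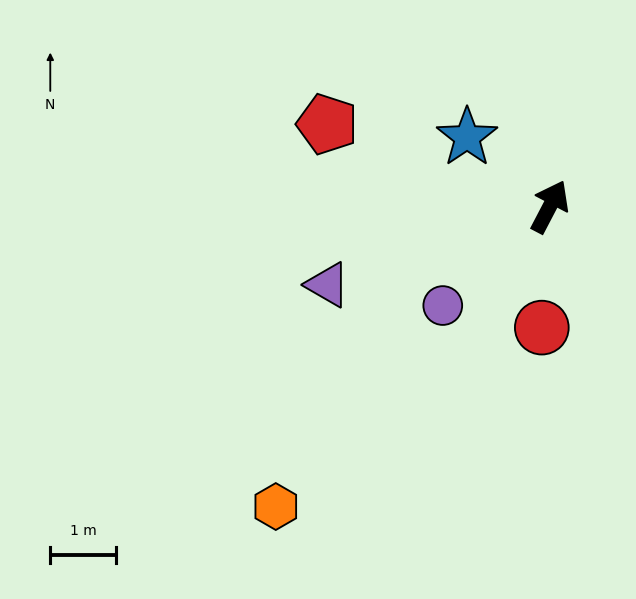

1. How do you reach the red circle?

turn right 156°, forward 1.9 m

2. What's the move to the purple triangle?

turn left 137°, forward 3.6 m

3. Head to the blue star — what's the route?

turn left 78°, forward 1.7 m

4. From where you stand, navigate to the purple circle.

turn left 160°, forward 2.2 m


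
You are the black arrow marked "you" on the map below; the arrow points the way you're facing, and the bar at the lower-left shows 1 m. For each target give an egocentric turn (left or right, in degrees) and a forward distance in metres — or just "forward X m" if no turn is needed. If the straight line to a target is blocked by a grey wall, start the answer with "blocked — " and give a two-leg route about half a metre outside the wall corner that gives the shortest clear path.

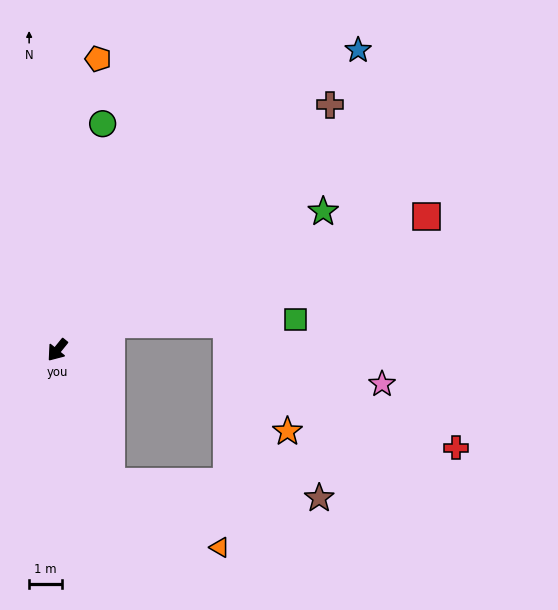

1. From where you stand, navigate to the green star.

turn left 157°, forward 9.1 m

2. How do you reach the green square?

blocked — turn left 155°, forward 1.8 m, then turn right 25°, forward 5.6 m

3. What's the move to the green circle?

turn right 152°, forward 7.0 m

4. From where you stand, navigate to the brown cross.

turn left 171°, forward 11.1 m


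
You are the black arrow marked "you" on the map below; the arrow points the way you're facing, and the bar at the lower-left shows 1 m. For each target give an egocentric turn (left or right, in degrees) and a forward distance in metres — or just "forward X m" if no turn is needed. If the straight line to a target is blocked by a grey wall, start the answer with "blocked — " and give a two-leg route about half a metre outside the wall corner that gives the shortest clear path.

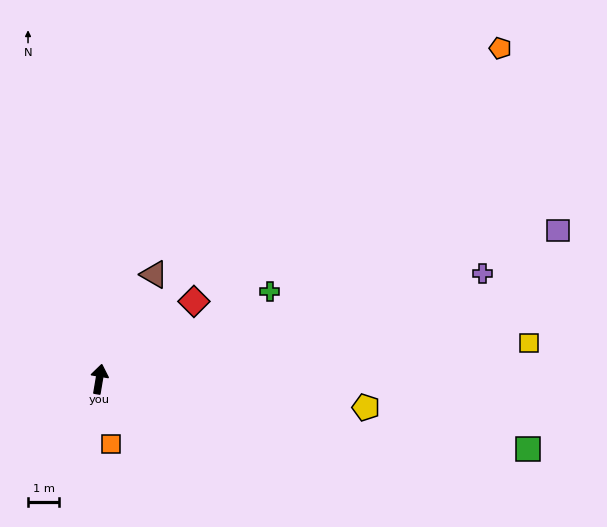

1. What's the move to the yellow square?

turn right 76°, forward 13.7 m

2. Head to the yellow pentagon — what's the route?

turn right 86°, forward 8.5 m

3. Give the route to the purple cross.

turn right 65°, forward 12.7 m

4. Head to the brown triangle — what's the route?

turn right 18°, forward 3.8 m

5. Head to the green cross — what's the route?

turn right 53°, forward 6.1 m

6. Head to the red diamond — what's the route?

turn right 41°, forward 3.9 m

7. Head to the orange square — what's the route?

turn right 160°, forward 2.1 m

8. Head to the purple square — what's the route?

turn right 62°, forward 15.4 m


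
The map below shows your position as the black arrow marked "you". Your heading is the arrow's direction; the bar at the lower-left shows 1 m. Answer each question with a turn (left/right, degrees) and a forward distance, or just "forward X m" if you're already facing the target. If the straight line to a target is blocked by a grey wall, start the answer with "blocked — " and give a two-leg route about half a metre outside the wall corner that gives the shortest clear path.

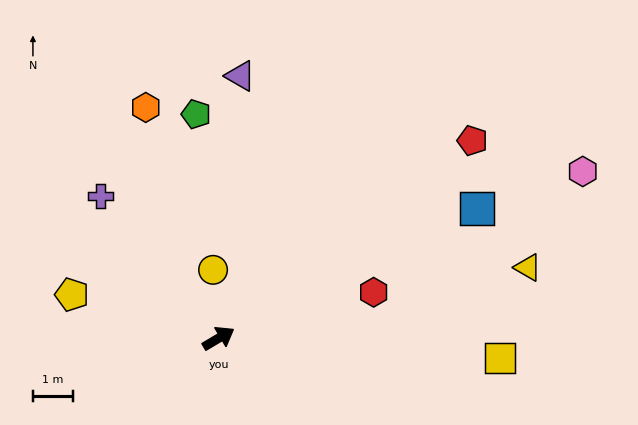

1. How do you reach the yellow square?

turn right 35°, forward 7.1 m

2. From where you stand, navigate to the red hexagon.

turn right 14°, forward 4.0 m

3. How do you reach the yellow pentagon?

turn left 133°, forward 3.8 m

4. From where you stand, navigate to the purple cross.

turn left 99°, forward 4.6 m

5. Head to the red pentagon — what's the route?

turn left 7°, forward 8.0 m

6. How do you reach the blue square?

turn right 4°, forward 7.2 m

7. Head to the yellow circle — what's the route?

turn left 64°, forward 1.7 m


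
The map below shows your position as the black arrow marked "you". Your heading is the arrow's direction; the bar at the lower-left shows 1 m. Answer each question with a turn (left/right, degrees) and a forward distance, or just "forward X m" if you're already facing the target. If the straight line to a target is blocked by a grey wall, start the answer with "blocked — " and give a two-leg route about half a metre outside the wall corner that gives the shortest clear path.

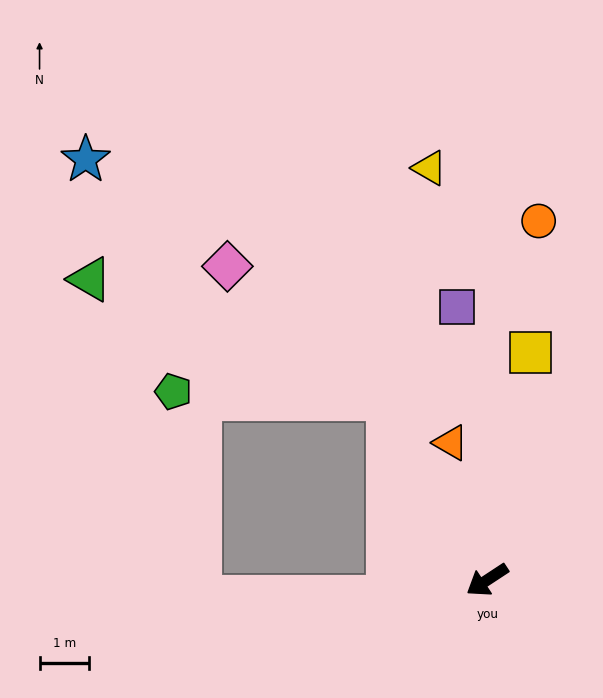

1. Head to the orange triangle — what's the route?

turn right 108°, forward 2.8 m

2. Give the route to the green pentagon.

blocked — turn right 94°, forward 4.1 m, then turn left 58°, forward 4.3 m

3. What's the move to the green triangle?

blocked — turn right 94°, forward 4.1 m, then turn left 39°, forward 6.4 m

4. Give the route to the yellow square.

turn right 134°, forward 4.6 m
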